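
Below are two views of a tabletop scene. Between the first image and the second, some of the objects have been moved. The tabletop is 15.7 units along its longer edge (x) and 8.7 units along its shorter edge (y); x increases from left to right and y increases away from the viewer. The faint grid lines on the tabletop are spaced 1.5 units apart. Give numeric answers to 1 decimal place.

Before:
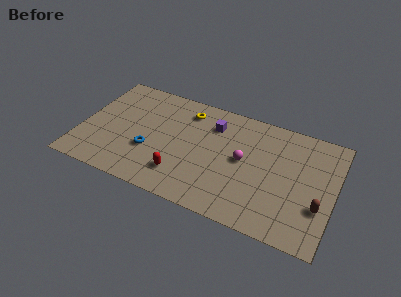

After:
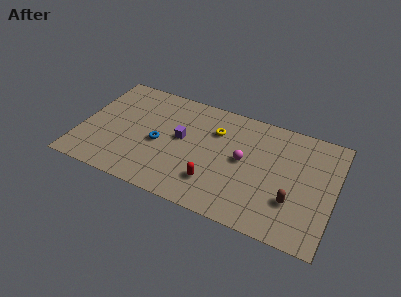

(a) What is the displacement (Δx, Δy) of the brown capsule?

(-1.6, -0.2)

The brown capsule started near (14.9, 2.9) and ended near (13.3, 2.7).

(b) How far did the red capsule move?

2.0

From (6.5, 2.0) to (8.5, 2.2), the red capsule covered √(2.0² + 0.2²) ≈ 2.0 units.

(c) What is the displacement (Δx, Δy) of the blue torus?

(0.5, 0.8)

From the two frames, the blue torus sits at roughly (4.4, 3.1) before and (4.9, 3.9) after.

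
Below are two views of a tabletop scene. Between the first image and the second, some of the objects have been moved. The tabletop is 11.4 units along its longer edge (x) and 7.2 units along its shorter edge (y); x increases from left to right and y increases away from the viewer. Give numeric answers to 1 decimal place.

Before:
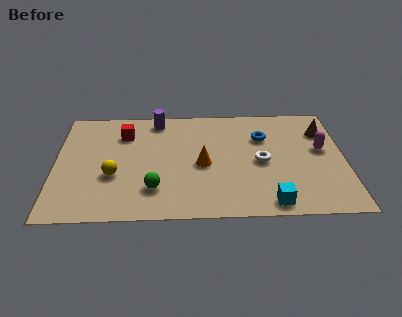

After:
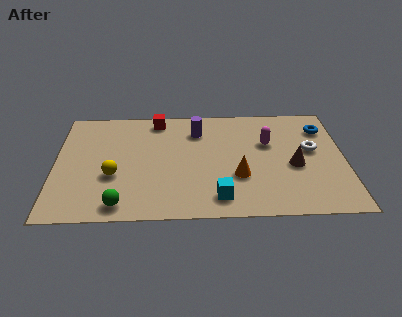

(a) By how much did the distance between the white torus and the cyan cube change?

+2.1

Before: roughly 2.6 units apart; after: 4.7. That's 2.1 units further apart.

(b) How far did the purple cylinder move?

1.8

The purple cylinder was near (4.0, 6.3) before and (5.6, 5.5) after, so it travelled √(1.6² + 0.8²) ≈ 1.8 units.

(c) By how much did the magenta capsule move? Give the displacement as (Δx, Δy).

(-2.1, 0.5)

The magenta capsule was at about (10.5, 4.1) and moved to about (8.4, 4.6).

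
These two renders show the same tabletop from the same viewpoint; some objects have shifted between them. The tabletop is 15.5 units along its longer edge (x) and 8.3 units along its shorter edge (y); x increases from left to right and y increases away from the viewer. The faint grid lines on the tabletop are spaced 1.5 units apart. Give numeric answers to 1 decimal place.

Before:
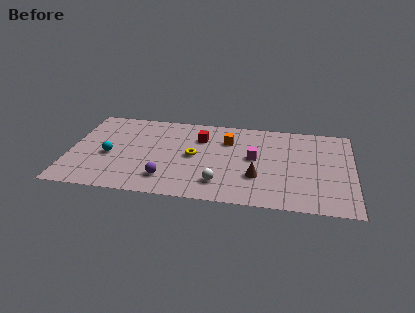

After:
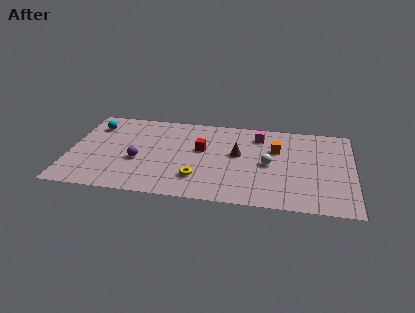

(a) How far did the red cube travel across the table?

1.1

The red cube moved from about (7.1, 6.0) to (7.2, 4.9), a distance of √(0.1² + 1.1²) ≈ 1.1.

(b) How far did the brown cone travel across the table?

2.3

The brown cone was near (10.3, 2.7) before and (9.2, 4.7) after, so it travelled √(1.1² + 2.0²) ≈ 2.3 units.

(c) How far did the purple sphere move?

2.2

From (5.4, 1.8) to (3.8, 3.3), the purple sphere covered √(1.6² + 1.5²) ≈ 2.2 units.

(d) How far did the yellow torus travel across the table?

2.1

From (6.8, 4.2) to (7.1, 2.1), the yellow torus covered √(0.3² + 2.1²) ≈ 2.1 units.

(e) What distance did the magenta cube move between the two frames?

2.2

The magenta cube moved from about (10.1, 4.5) to (10.3, 6.7), a distance of √(0.2² + 2.2²) ≈ 2.2.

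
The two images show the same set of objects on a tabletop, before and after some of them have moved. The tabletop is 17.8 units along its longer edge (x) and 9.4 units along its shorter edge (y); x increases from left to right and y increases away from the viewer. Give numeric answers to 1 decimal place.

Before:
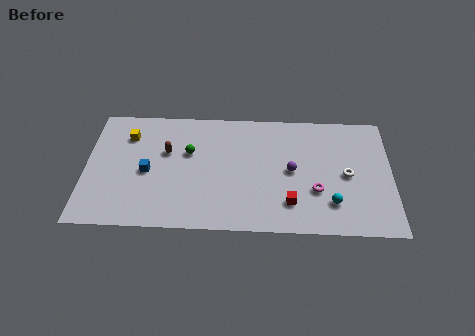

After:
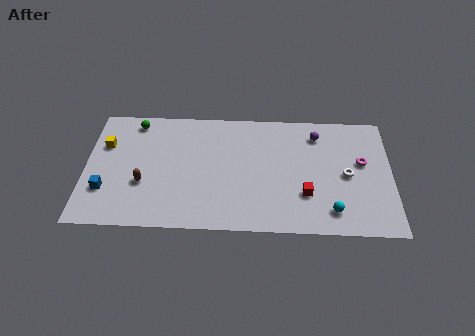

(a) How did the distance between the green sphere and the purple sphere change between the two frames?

+4.6

The distance was about 6.1 in the first image and 10.7 in the second, so they moved 4.6 units further apart.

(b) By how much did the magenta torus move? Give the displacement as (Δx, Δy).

(2.7, 2.3)

The magenta torus was at about (13.4, 3.2) and moved to about (16.1, 5.5).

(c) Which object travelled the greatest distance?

the green sphere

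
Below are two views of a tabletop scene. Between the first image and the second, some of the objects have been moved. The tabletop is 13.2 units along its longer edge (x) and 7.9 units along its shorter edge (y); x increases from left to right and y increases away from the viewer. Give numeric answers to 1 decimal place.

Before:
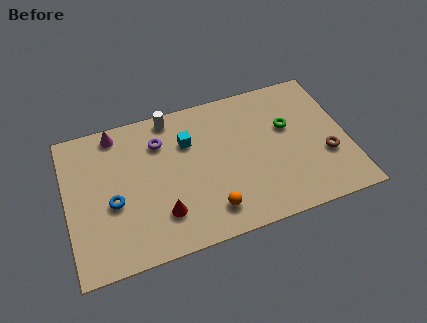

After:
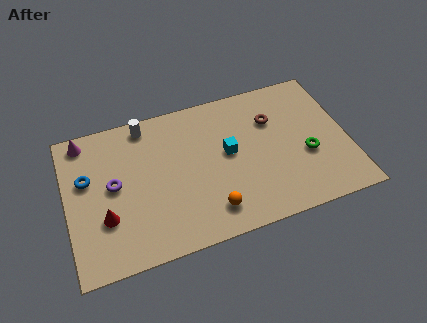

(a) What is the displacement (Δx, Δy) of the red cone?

(-2.6, 0.6)

From the two frames, the red cone sits at roughly (4.3, 2.0) before and (1.7, 2.6) after.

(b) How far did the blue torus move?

1.9

From (2.1, 3.3) to (1.0, 4.9), the blue torus covered √(1.1² + 1.6²) ≈ 1.9 units.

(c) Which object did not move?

the orange sphere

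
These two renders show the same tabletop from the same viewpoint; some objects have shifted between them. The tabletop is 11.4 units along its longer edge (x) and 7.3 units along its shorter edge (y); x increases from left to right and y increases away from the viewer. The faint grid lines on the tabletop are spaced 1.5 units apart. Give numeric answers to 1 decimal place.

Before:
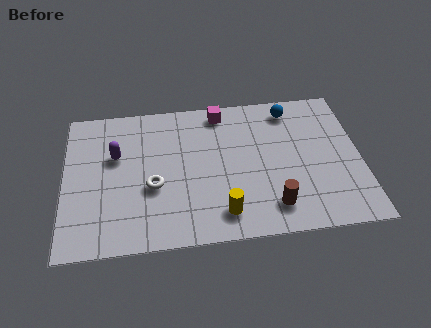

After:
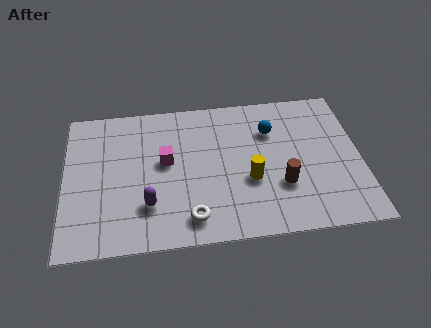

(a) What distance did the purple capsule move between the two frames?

2.9

The purple capsule was near (2.0, 4.6) before and (3.2, 2.0) after, so it travelled √(1.2² + 2.6²) ≈ 2.9 units.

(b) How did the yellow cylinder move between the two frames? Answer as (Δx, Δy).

(1.1, 1.5)

The yellow cylinder was at about (6.0, 1.3) and moved to about (7.1, 2.8).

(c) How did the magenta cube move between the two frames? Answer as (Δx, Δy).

(-2.2, -2.3)

The magenta cube started near (6.1, 6.4) and ended near (3.9, 4.1).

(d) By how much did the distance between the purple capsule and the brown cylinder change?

-1.6

The distance was about 6.7 in the first image and 5.1 in the second, so they moved 1.6 units closer together.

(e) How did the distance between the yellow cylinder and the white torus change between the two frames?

-0.3

The distance was about 3.1 in the first image and 2.8 in the second, so they moved 0.3 units closer together.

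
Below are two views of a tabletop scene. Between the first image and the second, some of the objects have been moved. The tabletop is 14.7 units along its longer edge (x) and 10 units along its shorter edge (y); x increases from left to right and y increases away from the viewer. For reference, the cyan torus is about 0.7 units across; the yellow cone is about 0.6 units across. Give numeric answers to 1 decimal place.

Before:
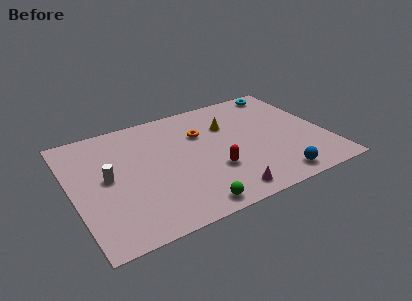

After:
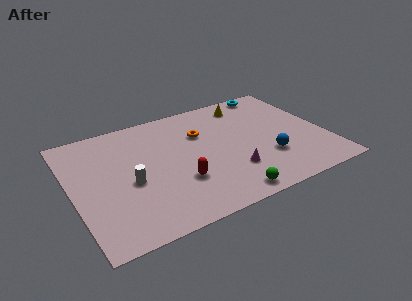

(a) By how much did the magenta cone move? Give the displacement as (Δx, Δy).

(0.7, 1.6)

The magenta cone started near (8.2, 1.2) and ended near (8.9, 2.8).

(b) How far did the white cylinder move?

1.5

From (2.0, 5.2) to (3.2, 4.3), the white cylinder covered √(1.2² + 0.9²) ≈ 1.5 units.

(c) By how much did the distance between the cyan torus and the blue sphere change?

-1.8

Before: roughly 7.9 units apart; after: 6.1. That's 1.8 units closer together.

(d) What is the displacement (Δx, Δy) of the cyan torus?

(-0.6, 0.2)

From the two frames, the cyan torus sits at roughly (13.0, 8.9) before and (12.4, 9.1) after.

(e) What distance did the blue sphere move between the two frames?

1.9

From (11.2, 1.2) to (11.1, 3.1), the blue sphere covered √(0.1² + 1.9²) ≈ 1.9 units.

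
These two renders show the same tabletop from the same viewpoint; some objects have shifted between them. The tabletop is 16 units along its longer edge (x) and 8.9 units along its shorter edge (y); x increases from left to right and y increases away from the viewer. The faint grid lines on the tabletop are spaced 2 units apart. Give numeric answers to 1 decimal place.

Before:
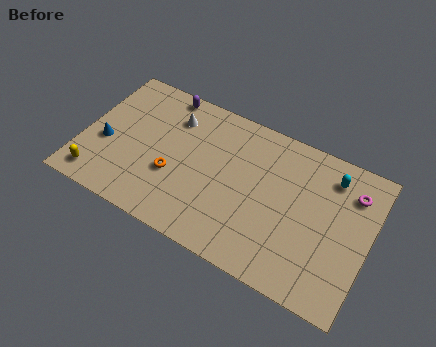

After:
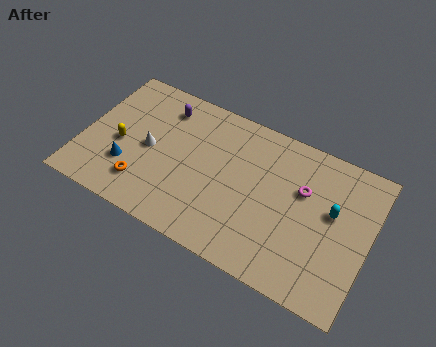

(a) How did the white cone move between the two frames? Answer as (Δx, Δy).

(-1.0, -2.5)

The white cone started near (4.7, 6.8) and ended near (3.7, 4.3).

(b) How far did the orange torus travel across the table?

2.0

From (5.2, 3.3) to (3.7, 2.0), the orange torus covered √(1.5² + 1.3²) ≈ 2.0 units.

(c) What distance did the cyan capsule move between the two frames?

2.0

The cyan capsule was near (13.6, 7.2) before and (13.9, 5.2) after, so it travelled √(0.3² + 2.0²) ≈ 2.0 units.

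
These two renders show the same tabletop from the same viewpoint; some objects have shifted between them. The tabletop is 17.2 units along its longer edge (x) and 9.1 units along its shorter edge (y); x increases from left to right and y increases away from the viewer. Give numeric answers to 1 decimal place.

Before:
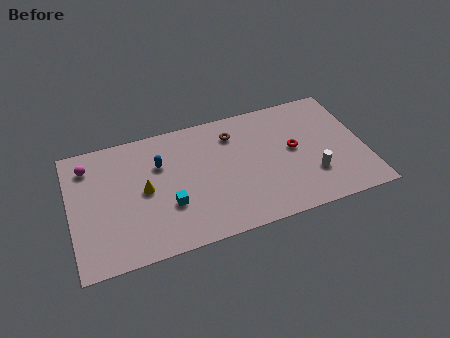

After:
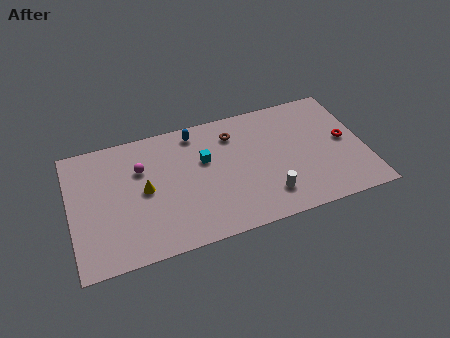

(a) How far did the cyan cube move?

3.5

The cyan cube moved from about (5.6, 3.1) to (7.9, 5.7), a distance of √(2.3² + 2.6²) ≈ 3.5.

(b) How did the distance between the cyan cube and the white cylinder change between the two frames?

-3.4

Before: roughly 8.4 units apart; after: 5.0. That's 3.4 units closer together.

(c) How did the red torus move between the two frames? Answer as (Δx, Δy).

(3.0, -0.2)

The red torus was at about (13.1, 4.9) and moved to about (16.1, 4.7).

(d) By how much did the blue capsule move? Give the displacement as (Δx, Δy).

(2.2, 1.7)

From the two frames, the blue capsule sits at roughly (5.3, 6.2) before and (7.5, 7.9) after.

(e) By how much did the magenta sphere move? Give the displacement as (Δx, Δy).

(3.0, -1.1)

The magenta sphere started near (1.2, 7.3) and ended near (4.2, 6.2).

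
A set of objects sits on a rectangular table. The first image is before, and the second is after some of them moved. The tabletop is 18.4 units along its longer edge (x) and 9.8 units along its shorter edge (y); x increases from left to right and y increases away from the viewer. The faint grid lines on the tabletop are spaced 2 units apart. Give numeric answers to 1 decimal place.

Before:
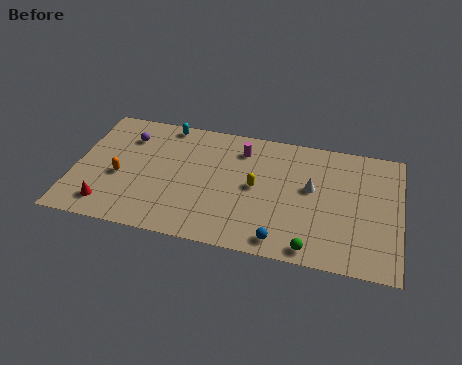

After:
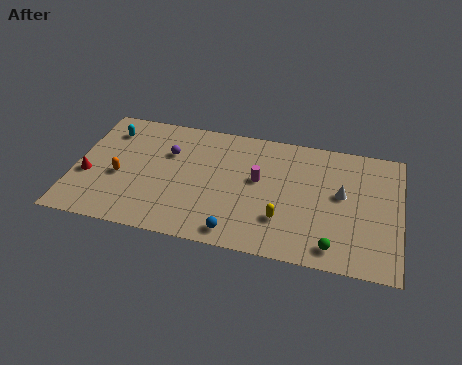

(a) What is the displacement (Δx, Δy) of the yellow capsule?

(1.6, -2.2)

The yellow capsule started near (10.3, 5.0) and ended near (11.9, 2.8).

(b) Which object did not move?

the orange capsule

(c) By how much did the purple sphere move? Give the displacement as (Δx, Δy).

(2.4, -0.8)

The purple sphere started near (2.8, 7.4) and ended near (5.2, 6.6).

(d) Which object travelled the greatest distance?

the cyan capsule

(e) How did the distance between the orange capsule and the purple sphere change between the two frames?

+0.3

Before: roughly 3.3 units apart; after: 3.6. That's 0.3 units further apart.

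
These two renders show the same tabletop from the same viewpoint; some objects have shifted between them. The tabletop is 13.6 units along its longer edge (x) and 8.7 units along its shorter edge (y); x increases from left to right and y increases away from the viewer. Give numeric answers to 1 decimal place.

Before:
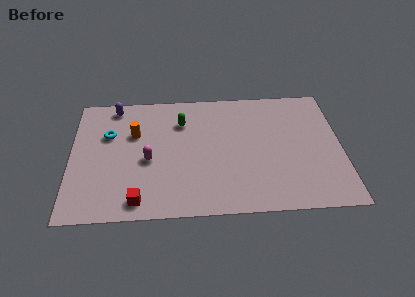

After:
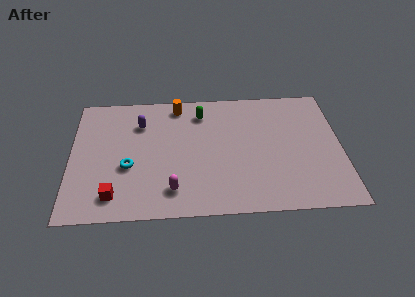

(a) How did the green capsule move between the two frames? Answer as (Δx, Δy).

(1.0, 0.6)

The green capsule started near (5.6, 6.4) and ended near (6.6, 7.0).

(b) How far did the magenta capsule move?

2.4

The magenta capsule moved from about (3.9, 3.8) to (5.1, 1.7), a distance of √(1.2² + 2.1²) ≈ 2.4.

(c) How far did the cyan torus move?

2.5

From (1.9, 5.7) to (2.9, 3.4), the cyan torus covered √(1.0² + 2.3²) ≈ 2.5 units.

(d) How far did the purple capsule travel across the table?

1.8

The purple capsule moved from about (2.2, 7.7) to (3.5, 6.4), a distance of √(1.3² + 1.3²) ≈ 1.8.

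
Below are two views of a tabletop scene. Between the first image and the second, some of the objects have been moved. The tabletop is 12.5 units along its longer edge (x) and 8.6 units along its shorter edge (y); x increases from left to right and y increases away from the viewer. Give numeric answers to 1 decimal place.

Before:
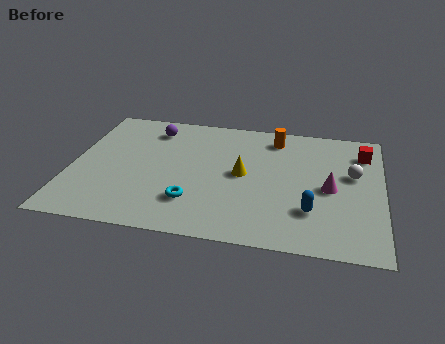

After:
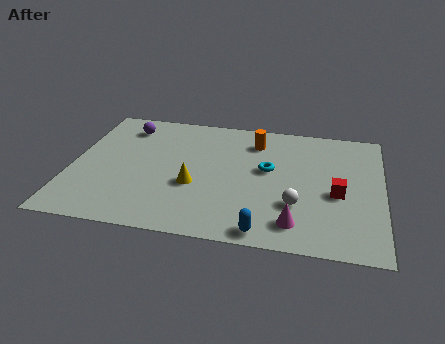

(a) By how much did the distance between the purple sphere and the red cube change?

+0.7

They were about 8.6 units apart before and 9.3 after — 0.7 units further apart.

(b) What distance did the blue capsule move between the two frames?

2.4

The blue capsule was near (9.7, 2.4) before and (7.9, 0.8) after, so it travelled √(1.8² + 1.6²) ≈ 2.4 units.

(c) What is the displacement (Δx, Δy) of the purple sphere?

(-1.1, 0.0)

The purple sphere started near (3.1, 7.0) and ended near (2.0, 7.0).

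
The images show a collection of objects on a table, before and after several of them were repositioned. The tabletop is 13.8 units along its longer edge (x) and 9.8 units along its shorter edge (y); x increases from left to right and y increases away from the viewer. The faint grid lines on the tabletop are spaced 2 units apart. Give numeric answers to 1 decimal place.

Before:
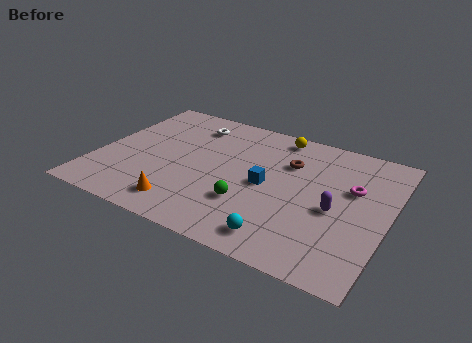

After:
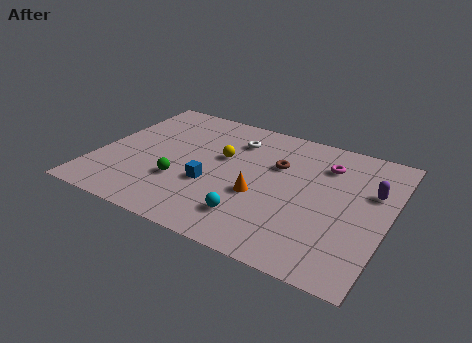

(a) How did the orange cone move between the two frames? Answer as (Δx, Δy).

(3.3, 2.2)

The orange cone started near (4.6, 1.6) and ended near (7.9, 3.8).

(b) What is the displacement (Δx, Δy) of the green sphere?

(-3.3, 0.2)

The green sphere was at about (7.5, 3.0) and moved to about (4.2, 3.2).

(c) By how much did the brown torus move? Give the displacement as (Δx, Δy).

(-0.5, -0.4)

The brown torus started near (8.9, 6.8) and ended near (8.4, 6.4).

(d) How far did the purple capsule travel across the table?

2.5

The purple capsule moved from about (11.4, 4.3) to (12.9, 6.3), a distance of √(1.5² + 2.0²) ≈ 2.5.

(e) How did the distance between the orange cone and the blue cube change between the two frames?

-2.4

Before: roughly 4.7 units apart; after: 2.3. That's 2.4 units closer together.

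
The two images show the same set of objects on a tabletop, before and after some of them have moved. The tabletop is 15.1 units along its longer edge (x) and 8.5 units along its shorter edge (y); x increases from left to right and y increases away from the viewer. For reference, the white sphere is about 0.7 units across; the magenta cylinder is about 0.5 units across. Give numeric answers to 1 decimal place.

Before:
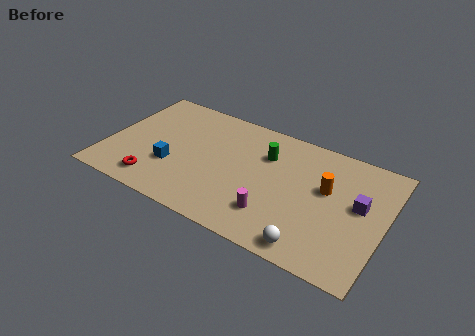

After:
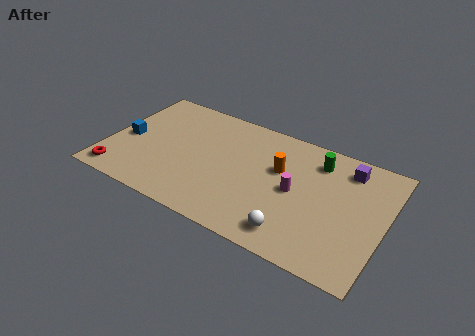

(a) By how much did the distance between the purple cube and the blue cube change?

+2.0

The distance was about 10.2 in the first image and 12.2 in the second, so they moved 2.0 units further apart.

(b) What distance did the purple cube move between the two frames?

2.4

The purple cube was near (13.7, 4.8) before and (12.8, 7.0) after, so it travelled √(0.9² + 2.2²) ≈ 2.4 units.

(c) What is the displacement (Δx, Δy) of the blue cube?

(-2.7, 1.0)

The blue cube was at about (3.7, 2.9) and moved to about (1.0, 3.9).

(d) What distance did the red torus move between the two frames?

2.0

The red torus was near (3.0, 1.4) before and (1.0, 1.1) after, so it travelled √(2.0² + 0.3²) ≈ 2.0 units.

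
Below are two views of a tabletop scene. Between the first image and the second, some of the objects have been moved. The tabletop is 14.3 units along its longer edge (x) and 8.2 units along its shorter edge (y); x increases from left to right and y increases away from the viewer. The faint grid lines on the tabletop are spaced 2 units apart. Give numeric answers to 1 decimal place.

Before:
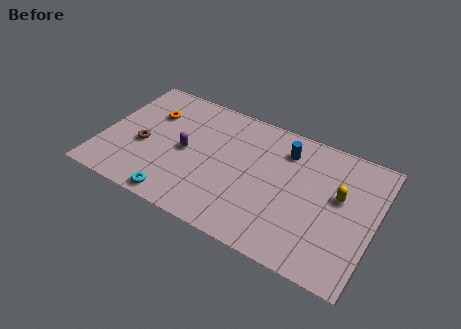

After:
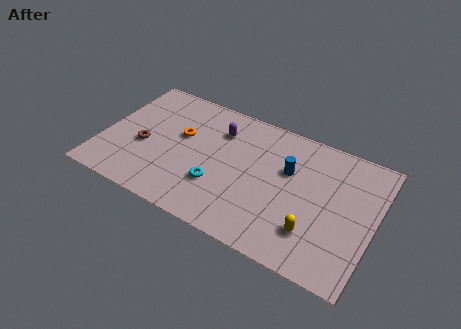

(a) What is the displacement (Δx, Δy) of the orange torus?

(1.7, -0.8)

The orange torus started near (2.3, 5.7) and ended near (4.0, 4.9).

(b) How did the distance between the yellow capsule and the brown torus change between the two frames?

-1.0

Before: roughly 10.3 units apart; after: 9.3. That's 1.0 units closer together.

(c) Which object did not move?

the brown torus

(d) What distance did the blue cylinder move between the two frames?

1.2

From (9.4, 6.4) to (9.7, 5.2), the blue cylinder covered √(0.3² + 1.2²) ≈ 1.2 units.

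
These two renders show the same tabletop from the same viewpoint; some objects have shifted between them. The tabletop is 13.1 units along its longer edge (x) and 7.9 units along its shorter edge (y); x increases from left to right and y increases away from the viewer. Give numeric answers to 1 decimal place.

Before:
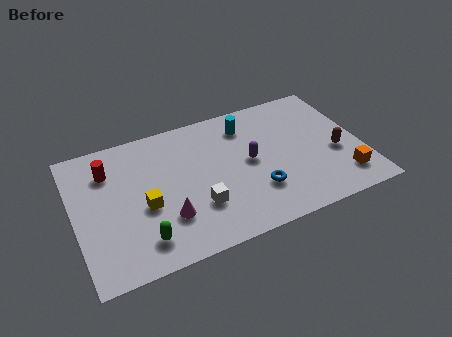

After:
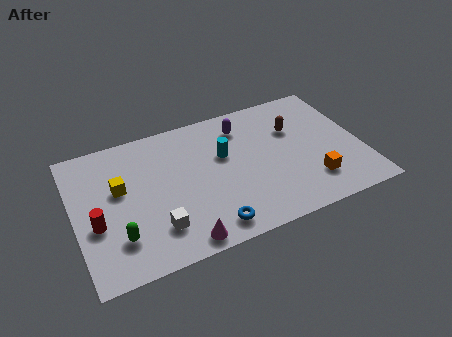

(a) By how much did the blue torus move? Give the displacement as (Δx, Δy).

(-2.3, -1.2)

From the two frames, the blue torus sits at roughly (8.1, 2.3) before and (5.8, 1.1) after.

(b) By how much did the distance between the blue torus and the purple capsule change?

+3.8

Before: roughly 1.8 units apart; after: 5.6. That's 3.8 units further apart.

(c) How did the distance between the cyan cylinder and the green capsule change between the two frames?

-1.3

The distance was about 7.2 in the first image and 5.9 in the second, so they moved 1.3 units closer together.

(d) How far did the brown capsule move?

2.7

The brown capsule was near (11.9, 3.2) before and (10.2, 5.3) after, so it travelled √(1.7² + 2.1²) ≈ 2.7 units.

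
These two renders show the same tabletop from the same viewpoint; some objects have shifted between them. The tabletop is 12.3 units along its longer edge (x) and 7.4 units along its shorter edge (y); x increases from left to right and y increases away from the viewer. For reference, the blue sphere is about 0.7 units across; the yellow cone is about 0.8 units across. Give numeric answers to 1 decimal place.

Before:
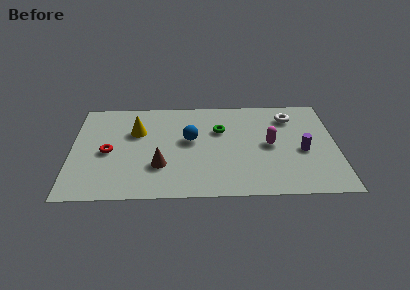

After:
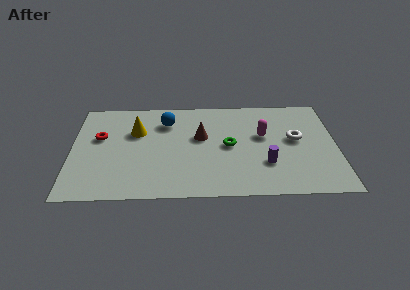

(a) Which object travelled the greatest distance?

the brown cone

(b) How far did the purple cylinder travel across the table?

1.9

From (10.7, 3.2) to (9.0, 2.3), the purple cylinder covered √(1.7² + 0.9²) ≈ 1.9 units.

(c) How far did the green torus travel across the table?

1.3

From (6.9, 4.9) to (7.3, 3.7), the green torus covered √(0.4² + 1.2²) ≈ 1.3 units.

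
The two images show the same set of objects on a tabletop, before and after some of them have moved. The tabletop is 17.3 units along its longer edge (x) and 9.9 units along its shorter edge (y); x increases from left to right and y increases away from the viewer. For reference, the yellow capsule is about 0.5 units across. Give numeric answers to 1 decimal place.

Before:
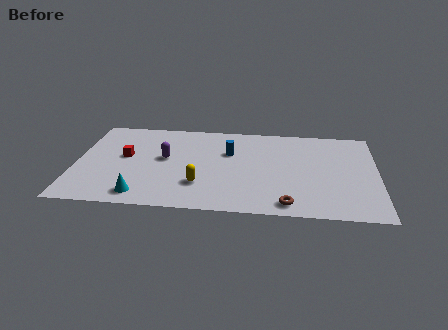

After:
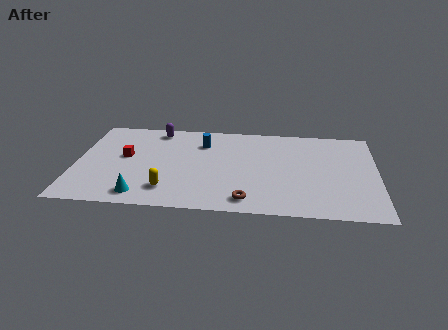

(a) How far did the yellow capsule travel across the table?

1.9

The yellow capsule was near (7.2, 2.8) before and (5.4, 2.1) after, so it travelled √(1.8² + 0.7²) ≈ 1.9 units.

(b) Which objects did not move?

the cyan cone and the red cube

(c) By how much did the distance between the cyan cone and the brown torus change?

-2.3

The distance was about 8.3 in the first image and 6.0 in the second, so they moved 2.3 units closer together.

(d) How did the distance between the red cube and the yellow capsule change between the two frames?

-0.9

The distance was about 5.2 in the first image and 4.3 in the second, so they moved 0.9 units closer together.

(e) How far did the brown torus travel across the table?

2.3

The brown torus was near (12.2, 1.2) before and (9.9, 1.4) after, so it travelled √(2.3² + 0.2²) ≈ 2.3 units.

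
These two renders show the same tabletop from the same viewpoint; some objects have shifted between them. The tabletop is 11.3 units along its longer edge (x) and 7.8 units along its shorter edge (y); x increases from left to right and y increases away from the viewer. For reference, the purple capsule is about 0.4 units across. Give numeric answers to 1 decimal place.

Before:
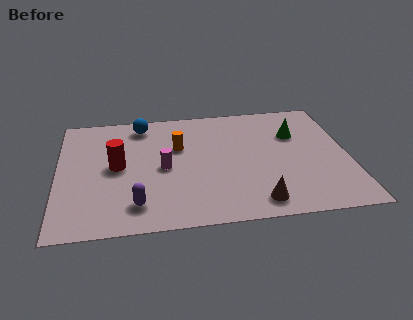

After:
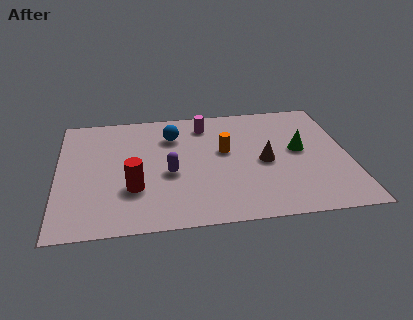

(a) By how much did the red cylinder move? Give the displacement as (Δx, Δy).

(0.6, -1.5)

From the two frames, the red cylinder sits at roughly (2.3, 4.0) before and (2.9, 2.5) after.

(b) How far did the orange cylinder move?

1.9

The orange cylinder was near (4.7, 5.0) before and (6.5, 4.5) after, so it travelled √(1.8² + 0.5²) ≈ 1.9 units.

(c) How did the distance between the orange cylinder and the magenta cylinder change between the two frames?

+0.6

The distance was about 1.4 in the first image and 2.0 in the second, so they moved 0.6 units further apart.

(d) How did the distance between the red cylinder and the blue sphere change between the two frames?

+0.8

The distance was about 2.9 in the first image and 3.7 in the second, so they moved 0.8 units further apart.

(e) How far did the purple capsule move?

2.2

From (3.0, 1.5) to (4.3, 3.3), the purple capsule covered √(1.3² + 1.8²) ≈ 2.2 units.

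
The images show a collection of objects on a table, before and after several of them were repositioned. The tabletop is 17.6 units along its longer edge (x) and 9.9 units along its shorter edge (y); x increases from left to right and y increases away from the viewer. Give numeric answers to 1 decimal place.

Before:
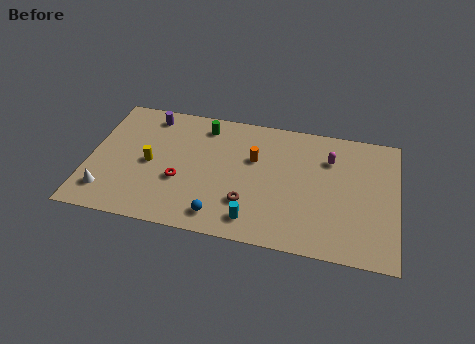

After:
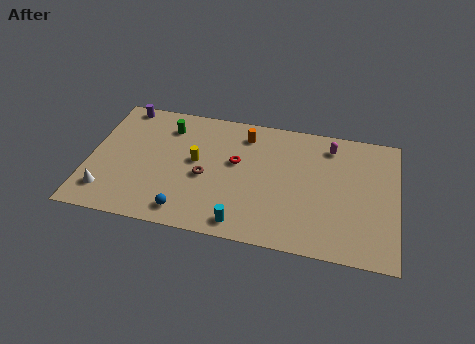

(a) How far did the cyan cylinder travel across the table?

0.7

The cyan cylinder moved from about (9.6, 1.6) to (9.0, 1.2), a distance of √(0.6² + 0.4²) ≈ 0.7.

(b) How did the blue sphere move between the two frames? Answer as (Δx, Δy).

(-1.9, -0.1)

The blue sphere was at about (7.7, 1.5) and moved to about (5.8, 1.4).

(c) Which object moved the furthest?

the red torus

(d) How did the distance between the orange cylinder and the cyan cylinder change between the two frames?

+2.2

They were about 4.7 units apart before and 6.9 after — 2.2 units further apart.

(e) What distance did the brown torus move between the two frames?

2.9

From (9.2, 2.8) to (6.7, 4.3), the brown torus covered √(2.5² + 1.5²) ≈ 2.9 units.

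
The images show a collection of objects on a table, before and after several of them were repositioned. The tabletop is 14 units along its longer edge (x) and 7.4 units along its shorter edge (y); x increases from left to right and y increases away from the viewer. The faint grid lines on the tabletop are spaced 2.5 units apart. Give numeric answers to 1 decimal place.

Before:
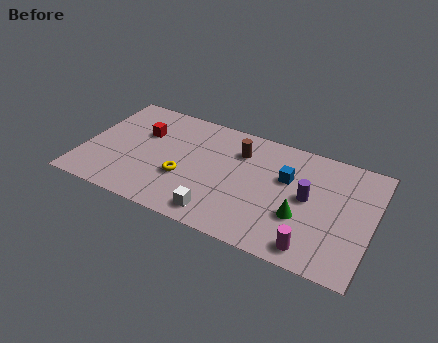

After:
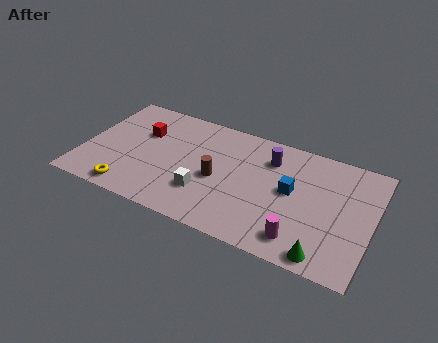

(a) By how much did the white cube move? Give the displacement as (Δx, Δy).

(-0.8, 1.1)

The white cube started near (6.9, 1.1) and ended near (6.1, 2.2).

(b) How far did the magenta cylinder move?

0.7

The magenta cylinder moved from about (11.4, 1.0) to (10.8, 1.3), a distance of √(0.6² + 0.3²) ≈ 0.7.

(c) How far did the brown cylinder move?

2.3

From (7.4, 5.5) to (6.6, 3.3), the brown cylinder covered √(0.8² + 2.2²) ≈ 2.3 units.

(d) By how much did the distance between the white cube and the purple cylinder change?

-0.5

They were about 4.9 units apart before and 4.4 after — 0.5 units closer together.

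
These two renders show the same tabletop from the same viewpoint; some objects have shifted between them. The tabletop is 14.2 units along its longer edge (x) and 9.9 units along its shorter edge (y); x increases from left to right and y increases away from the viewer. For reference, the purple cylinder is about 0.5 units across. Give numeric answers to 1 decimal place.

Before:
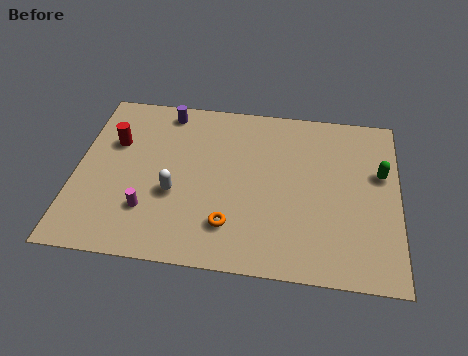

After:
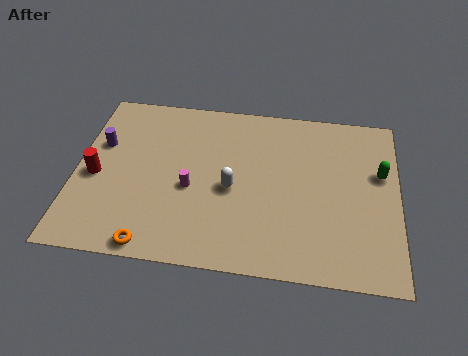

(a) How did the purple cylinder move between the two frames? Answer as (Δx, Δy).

(-2.8, -2.4)

From the two frames, the purple cylinder sits at roughly (3.8, 8.7) before and (1.0, 6.3) after.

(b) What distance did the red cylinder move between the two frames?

2.2

The red cylinder moved from about (1.6, 6.5) to (0.9, 4.4), a distance of √(0.7² + 2.1²) ≈ 2.2.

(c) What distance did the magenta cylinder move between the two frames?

2.3

From (3.3, 2.7) to (5.1, 4.2), the magenta cylinder covered √(1.8² + 1.5²) ≈ 2.3 units.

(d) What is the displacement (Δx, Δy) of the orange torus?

(-3.3, -1.5)

The orange torus was at about (6.9, 2.3) and moved to about (3.6, 0.8).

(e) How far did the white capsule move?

2.6

The white capsule was near (4.4, 3.8) before and (6.9, 4.4) after, so it travelled √(2.5² + 0.6²) ≈ 2.6 units.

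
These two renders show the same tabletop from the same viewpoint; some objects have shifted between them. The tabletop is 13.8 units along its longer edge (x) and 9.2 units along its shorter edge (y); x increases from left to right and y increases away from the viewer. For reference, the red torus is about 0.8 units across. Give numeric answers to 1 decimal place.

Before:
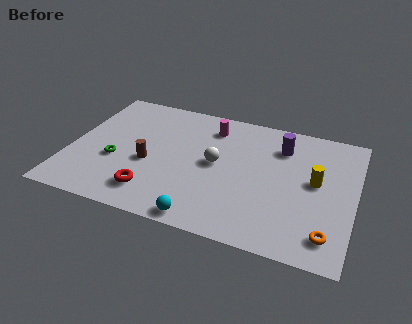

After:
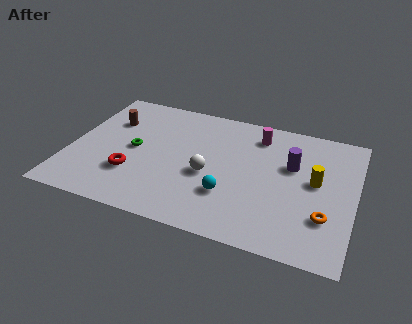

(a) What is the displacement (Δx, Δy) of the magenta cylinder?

(2.3, 0.1)

From the two frames, the magenta cylinder sits at roughly (6.6, 7.4) before and (8.9, 7.5) after.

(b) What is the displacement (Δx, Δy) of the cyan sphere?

(1.0, 2.0)

The cyan sphere started near (6.9, 0.8) and ended near (7.9, 2.8).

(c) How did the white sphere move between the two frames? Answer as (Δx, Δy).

(-0.3, -0.9)

The white sphere started near (7.1, 4.8) and ended near (6.8, 3.9).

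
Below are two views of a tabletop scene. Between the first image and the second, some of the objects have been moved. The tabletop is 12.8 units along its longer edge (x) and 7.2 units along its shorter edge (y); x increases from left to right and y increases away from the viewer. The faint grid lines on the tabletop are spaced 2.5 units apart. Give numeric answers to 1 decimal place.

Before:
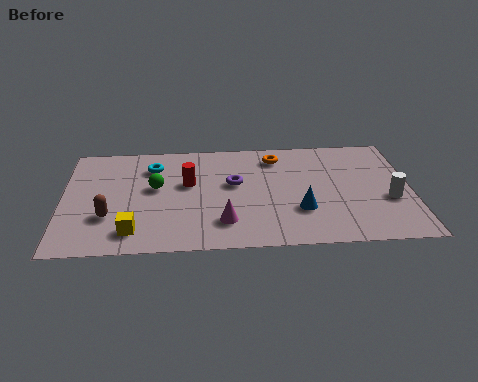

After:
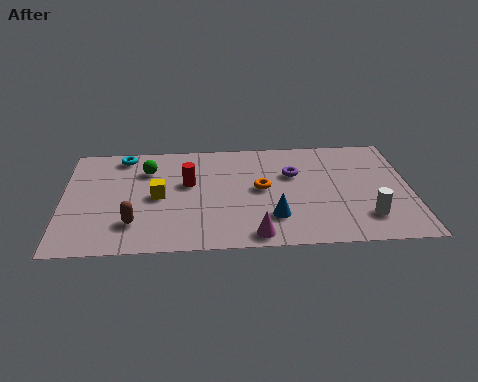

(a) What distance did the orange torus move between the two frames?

2.2

The orange torus moved from about (7.9, 5.9) to (7.3, 3.8), a distance of √(0.6² + 2.1²) ≈ 2.2.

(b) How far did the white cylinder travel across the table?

1.4

The white cylinder was near (12.0, 2.8) before and (11.1, 1.7) after, so it travelled √(0.9² + 1.1²) ≈ 1.4 units.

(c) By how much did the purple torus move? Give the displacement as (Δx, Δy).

(2.2, 0.5)

The purple torus was at about (6.3, 4.2) and moved to about (8.5, 4.7).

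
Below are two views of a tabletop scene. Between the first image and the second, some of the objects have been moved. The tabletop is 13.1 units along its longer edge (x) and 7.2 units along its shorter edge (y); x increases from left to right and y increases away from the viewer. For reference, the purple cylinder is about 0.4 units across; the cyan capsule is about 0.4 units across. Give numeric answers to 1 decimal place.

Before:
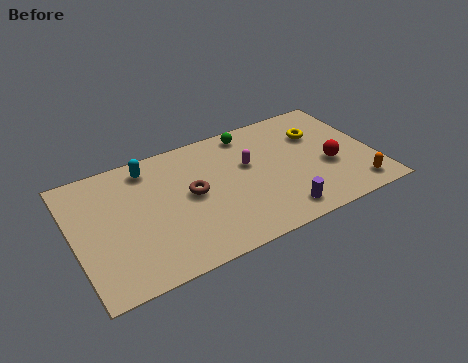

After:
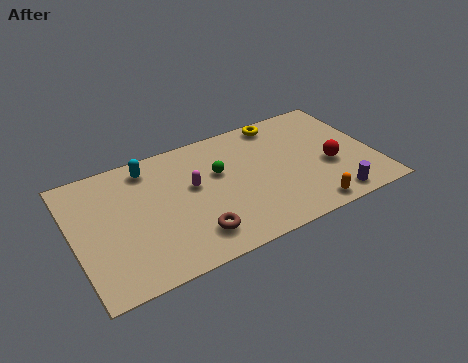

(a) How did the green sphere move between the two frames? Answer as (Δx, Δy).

(-1.6, -1.8)

The green sphere started near (8.0, 6.3) and ended near (6.4, 4.5).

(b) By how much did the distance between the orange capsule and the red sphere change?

+0.5

The distance was about 2.0 in the first image and 2.5 in the second, so they moved 0.5 units further apart.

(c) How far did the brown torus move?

2.3

The brown torus was near (5.1, 3.8) before and (4.9, 1.5) after, so it travelled √(0.2² + 2.3²) ≈ 2.3 units.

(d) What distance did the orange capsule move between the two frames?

2.2

The orange capsule moved from about (12.0, 1.1) to (9.8, 0.8), a distance of √(2.2² + 0.3²) ≈ 2.2.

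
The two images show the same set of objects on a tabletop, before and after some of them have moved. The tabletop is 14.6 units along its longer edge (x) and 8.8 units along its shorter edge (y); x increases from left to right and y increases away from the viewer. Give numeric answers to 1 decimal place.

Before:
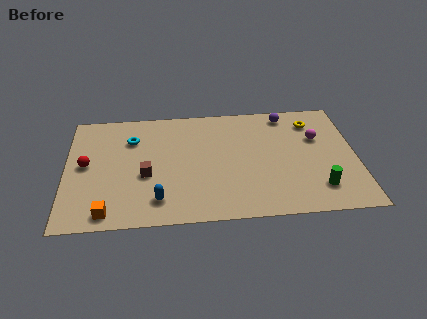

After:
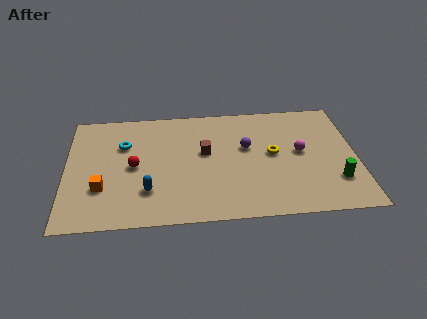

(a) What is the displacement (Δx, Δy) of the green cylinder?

(0.9, 0.5)

The green cylinder started near (12.6, 1.9) and ended near (13.5, 2.4).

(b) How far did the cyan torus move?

0.6

From (3.3, 6.4) to (2.9, 6.0), the cyan torus covered √(0.4² + 0.4²) ≈ 0.6 units.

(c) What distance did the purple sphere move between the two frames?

3.2

From (11.2, 7.7) to (9.1, 5.3), the purple sphere covered √(2.1² + 2.4²) ≈ 3.2 units.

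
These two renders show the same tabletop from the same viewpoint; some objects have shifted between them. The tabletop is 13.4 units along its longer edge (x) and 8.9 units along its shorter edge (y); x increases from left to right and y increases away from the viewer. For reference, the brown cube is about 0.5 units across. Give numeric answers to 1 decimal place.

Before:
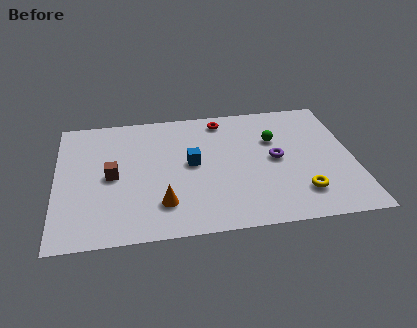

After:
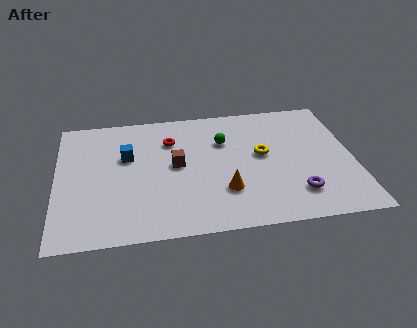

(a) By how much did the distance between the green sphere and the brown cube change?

-5.0

Before: roughly 7.6 units apart; after: 2.6. That's 5.0 units closer together.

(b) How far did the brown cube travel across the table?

2.9

The brown cube was near (2.5, 4.3) before and (5.4, 4.7) after, so it travelled √(2.9² + 0.4²) ≈ 2.9 units.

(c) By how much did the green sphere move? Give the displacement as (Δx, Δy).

(-2.3, 0.2)

The green sphere was at about (9.9, 5.9) and moved to about (7.6, 6.1).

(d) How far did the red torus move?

2.7

From (7.6, 7.7) to (5.2, 6.5), the red torus covered √(2.4² + 1.2²) ≈ 2.7 units.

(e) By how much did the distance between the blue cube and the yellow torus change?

+0.6

Before: roughly 5.5 units apart; after: 6.1. That's 0.6 units further apart.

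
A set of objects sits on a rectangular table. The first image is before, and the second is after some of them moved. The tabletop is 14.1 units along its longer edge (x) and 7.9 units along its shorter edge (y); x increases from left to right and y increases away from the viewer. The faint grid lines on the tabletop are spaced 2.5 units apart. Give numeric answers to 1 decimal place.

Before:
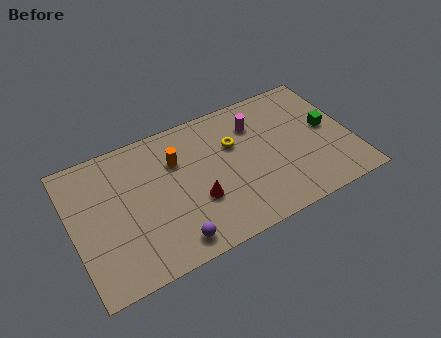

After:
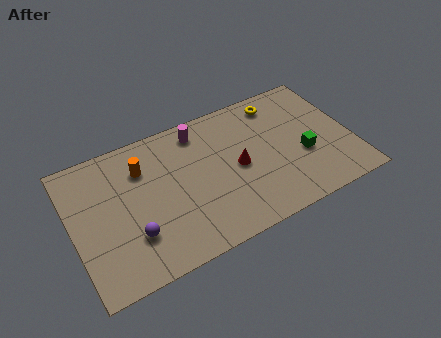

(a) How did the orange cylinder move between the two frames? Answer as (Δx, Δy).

(-1.7, 0.3)

The orange cylinder started near (5.4, 5.5) and ended near (3.7, 5.8).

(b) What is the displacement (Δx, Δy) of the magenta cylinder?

(-2.8, 0.8)

The magenta cylinder was at about (9.5, 5.9) and moved to about (6.7, 6.7).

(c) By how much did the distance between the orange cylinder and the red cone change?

+2.2

Before: roughly 2.8 units apart; after: 5.0. That's 2.2 units further apart.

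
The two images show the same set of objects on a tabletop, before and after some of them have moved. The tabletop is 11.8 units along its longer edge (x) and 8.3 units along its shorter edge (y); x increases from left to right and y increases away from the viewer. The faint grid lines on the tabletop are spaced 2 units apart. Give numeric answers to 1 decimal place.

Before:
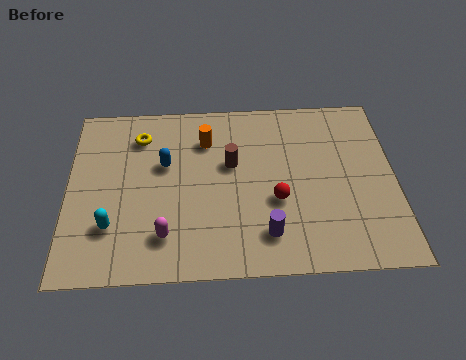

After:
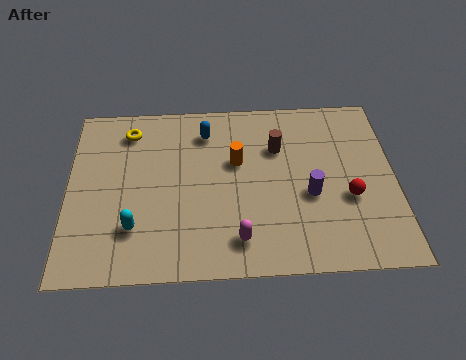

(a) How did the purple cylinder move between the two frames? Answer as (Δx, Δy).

(1.6, 1.7)

The purple cylinder started near (7.1, 1.7) and ended near (8.7, 3.4).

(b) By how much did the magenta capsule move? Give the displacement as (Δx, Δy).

(2.6, -0.3)

From the two frames, the magenta capsule sits at roughly (3.5, 1.8) before and (6.1, 1.5) after.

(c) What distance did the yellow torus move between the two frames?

0.5

From (2.6, 6.5) to (2.2, 6.8), the yellow torus covered √(0.4² + 0.3²) ≈ 0.5 units.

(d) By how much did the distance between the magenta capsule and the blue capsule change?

+1.9

They were about 3.3 units apart before and 5.2 after — 1.9 units further apart.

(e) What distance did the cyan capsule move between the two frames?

0.8

The cyan capsule moved from about (1.6, 2.3) to (2.4, 2.2), a distance of √(0.8² + 0.1²) ≈ 0.8.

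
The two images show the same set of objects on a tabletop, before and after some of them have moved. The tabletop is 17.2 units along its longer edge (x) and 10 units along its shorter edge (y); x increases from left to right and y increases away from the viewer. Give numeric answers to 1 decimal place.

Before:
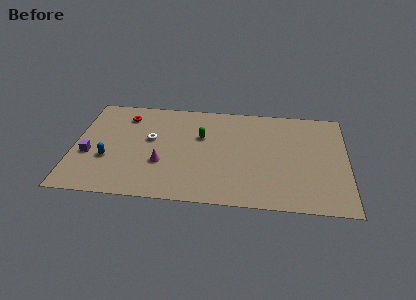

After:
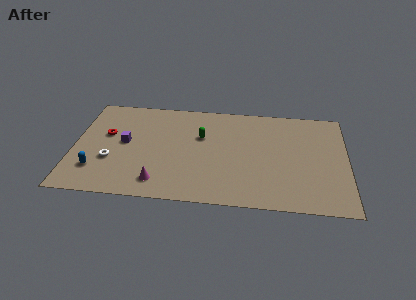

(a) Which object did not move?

the green capsule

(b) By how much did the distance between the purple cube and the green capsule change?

-2.5

The distance was about 7.4 in the first image and 4.9 in the second, so they moved 2.5 units closer together.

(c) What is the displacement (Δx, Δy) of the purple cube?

(2.2, 1.4)

From the two frames, the purple cube sits at roughly (1.0, 3.9) before and (3.2, 5.3) after.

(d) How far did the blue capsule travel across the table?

1.3

The blue capsule moved from about (2.2, 3.6) to (1.5, 2.5), a distance of √(0.7² + 1.1²) ≈ 1.3.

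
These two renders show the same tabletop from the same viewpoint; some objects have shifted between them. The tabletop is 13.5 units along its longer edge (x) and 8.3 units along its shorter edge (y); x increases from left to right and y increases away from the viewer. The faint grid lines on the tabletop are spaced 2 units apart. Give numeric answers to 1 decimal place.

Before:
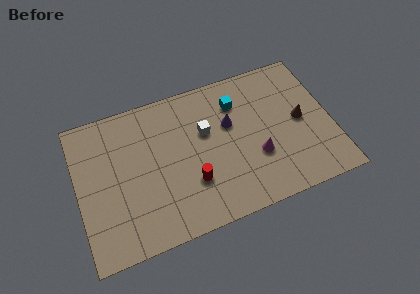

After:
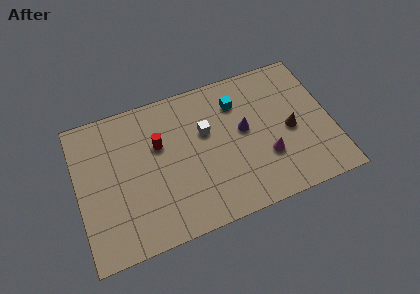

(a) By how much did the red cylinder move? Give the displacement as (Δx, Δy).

(-1.5, 2.7)

The red cylinder started near (5.9, 2.6) and ended near (4.4, 5.3).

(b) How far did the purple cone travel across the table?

0.9

The purple cone was near (8.2, 5.2) before and (8.9, 4.6) after, so it travelled √(0.7² + 0.6²) ≈ 0.9 units.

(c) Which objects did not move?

the cyan cube and the white cube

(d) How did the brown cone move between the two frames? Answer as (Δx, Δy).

(-0.6, -0.4)

The brown cone started near (11.9, 4.2) and ended near (11.3, 3.8).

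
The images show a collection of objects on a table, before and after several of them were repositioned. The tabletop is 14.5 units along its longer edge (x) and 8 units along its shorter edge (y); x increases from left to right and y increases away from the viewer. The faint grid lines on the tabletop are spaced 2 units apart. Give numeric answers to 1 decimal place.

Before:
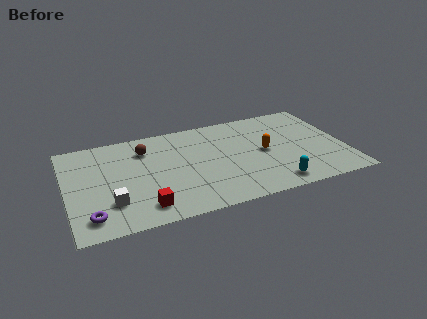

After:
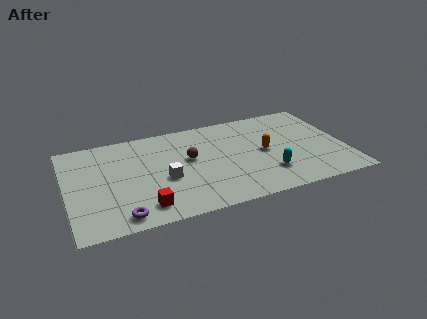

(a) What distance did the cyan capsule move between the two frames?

1.0

From (10.5, 1.1) to (10.3, 2.1), the cyan capsule covered √(0.2² + 1.0²) ≈ 1.0 units.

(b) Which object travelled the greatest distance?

the white cube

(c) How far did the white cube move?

3.0

The white cube moved from about (2.2, 2.2) to (5.0, 3.3), a distance of √(2.8² + 1.1²) ≈ 3.0.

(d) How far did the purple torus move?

1.6

The purple torus moved from about (1.1, 1.4) to (2.6, 1.0), a distance of √(1.5² + 0.4²) ≈ 1.6.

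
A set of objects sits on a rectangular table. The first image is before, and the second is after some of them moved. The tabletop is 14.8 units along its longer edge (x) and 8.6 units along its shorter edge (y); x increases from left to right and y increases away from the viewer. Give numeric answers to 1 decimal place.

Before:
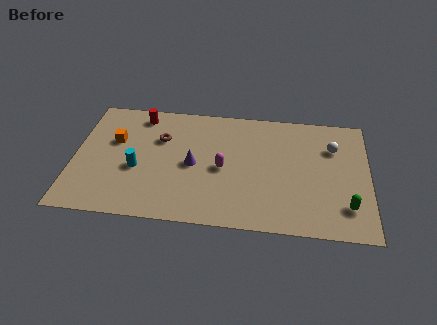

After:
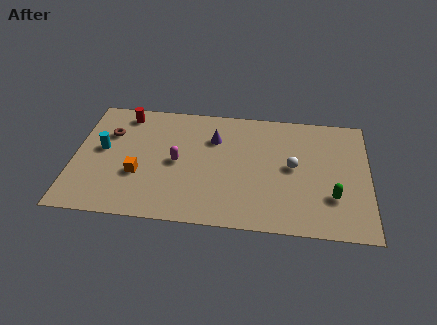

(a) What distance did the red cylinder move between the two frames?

0.8

From (3.2, 7.4) to (2.4, 7.4), the red cylinder covered √(0.8² + 0.0²) ≈ 0.8 units.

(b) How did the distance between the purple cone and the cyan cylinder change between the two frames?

+2.9

The distance was about 2.9 in the first image and 5.8 in the second, so they moved 2.9 units further apart.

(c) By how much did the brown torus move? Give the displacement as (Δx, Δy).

(-2.6, 0.1)

The brown torus was at about (4.3, 5.8) and moved to about (1.7, 5.9).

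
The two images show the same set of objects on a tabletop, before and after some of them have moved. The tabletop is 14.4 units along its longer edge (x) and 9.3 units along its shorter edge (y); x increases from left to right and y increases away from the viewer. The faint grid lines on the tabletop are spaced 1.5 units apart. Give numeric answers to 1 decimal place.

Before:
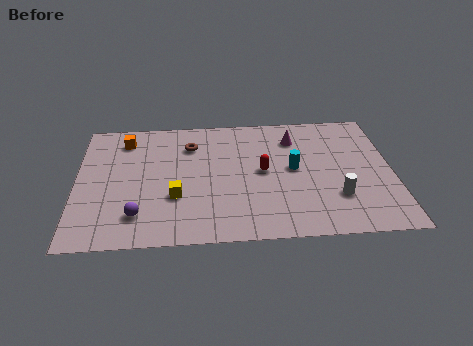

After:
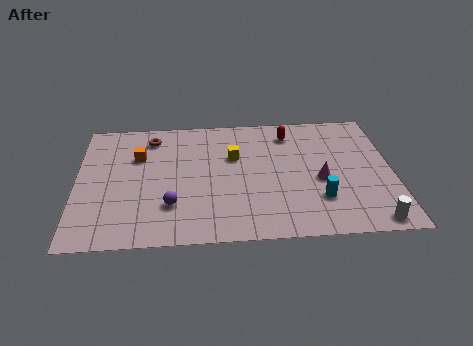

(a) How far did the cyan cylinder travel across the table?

2.5

The cyan cylinder was near (9.9, 4.9) before and (11.0, 2.6) after, so it travelled √(1.1² + 2.3²) ≈ 2.5 units.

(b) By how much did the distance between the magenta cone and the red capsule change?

+1.0

They were about 2.8 units apart before and 3.8 after — 1.0 units further apart.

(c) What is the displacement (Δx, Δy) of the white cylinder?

(1.5, -1.8)

The white cylinder started near (11.8, 2.7) and ended near (13.3, 0.9).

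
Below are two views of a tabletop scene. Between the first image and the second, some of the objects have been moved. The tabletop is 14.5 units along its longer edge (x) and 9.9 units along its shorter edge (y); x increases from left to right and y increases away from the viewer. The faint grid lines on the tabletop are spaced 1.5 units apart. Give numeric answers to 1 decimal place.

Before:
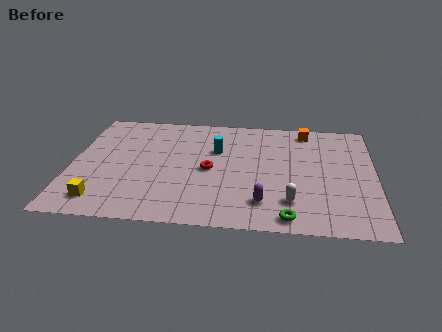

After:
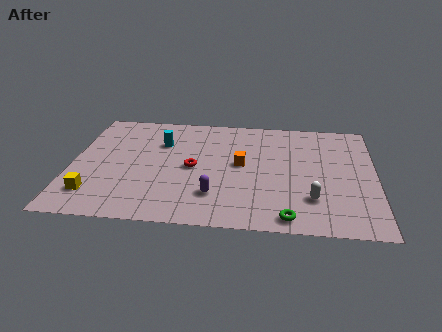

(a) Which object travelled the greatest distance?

the orange cube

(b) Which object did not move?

the green torus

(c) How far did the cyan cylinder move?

2.7

The cyan cylinder was near (6.9, 6.5) before and (4.2, 6.9) after, so it travelled √(2.7² + 0.4²) ≈ 2.7 units.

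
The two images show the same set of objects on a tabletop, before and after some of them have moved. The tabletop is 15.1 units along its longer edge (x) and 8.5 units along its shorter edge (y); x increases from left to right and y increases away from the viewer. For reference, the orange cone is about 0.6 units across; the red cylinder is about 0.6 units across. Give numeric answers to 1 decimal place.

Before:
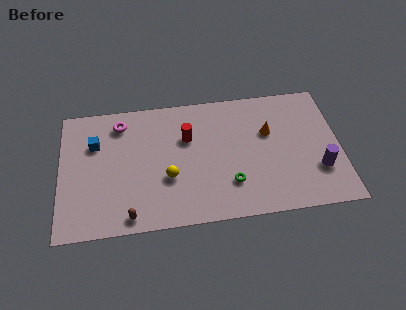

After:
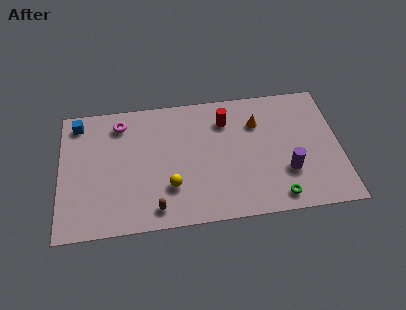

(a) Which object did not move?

the magenta torus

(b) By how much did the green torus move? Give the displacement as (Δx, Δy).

(2.5, -1.2)

The green torus was at about (9.1, 2.3) and moved to about (11.6, 1.1).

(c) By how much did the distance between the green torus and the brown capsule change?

+0.9

The distance was about 5.6 in the first image and 6.5 in the second, so they moved 0.9 units further apart.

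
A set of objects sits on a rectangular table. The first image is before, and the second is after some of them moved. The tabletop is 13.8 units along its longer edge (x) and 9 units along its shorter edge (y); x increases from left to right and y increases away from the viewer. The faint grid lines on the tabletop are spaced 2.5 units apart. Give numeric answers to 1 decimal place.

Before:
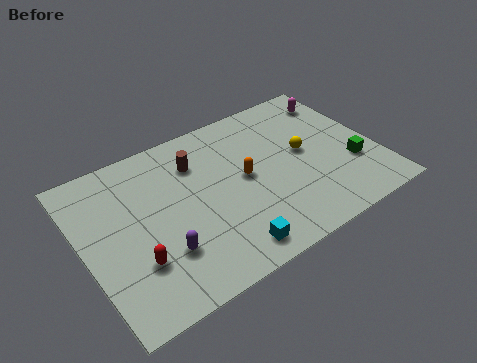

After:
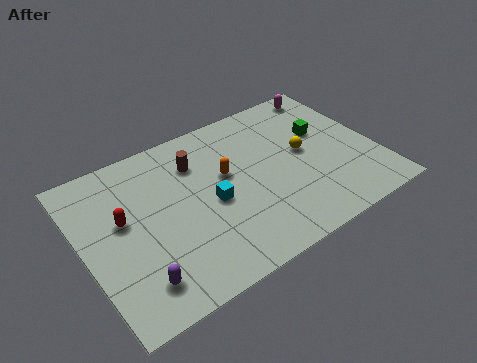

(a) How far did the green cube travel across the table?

2.8

The green cube was near (12.5, 3.0) before and (11.6, 5.6) after, so it travelled √(0.9² + 2.6²) ≈ 2.8 units.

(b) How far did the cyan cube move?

2.9

The cyan cube was near (6.1, 1.2) before and (5.9, 4.1) after, so it travelled √(0.2² + 2.9²) ≈ 2.9 units.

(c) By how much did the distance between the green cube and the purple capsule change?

+1.2

Before: roughly 9.2 units apart; after: 10.4. That's 1.2 units further apart.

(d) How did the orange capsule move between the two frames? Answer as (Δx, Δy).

(-0.8, 0.6)

The orange capsule was at about (7.6, 4.7) and moved to about (6.8, 5.3).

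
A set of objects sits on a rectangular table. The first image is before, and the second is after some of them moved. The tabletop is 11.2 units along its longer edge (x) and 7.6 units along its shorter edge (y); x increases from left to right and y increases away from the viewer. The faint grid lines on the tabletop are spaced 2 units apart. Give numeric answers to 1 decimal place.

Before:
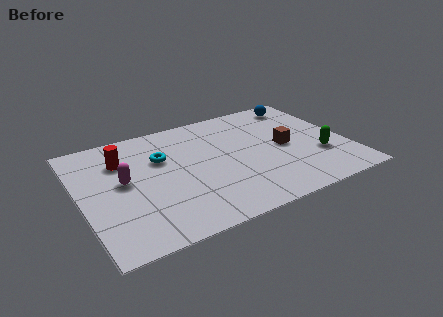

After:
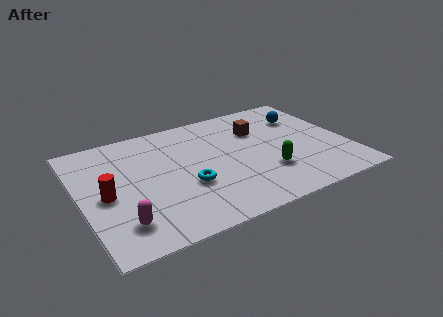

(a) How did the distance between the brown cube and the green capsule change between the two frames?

+1.2

Before: roughly 1.8 units apart; after: 3.0. That's 1.2 units further apart.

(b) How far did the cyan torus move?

2.3

From (3.5, 5.0) to (4.3, 2.8), the cyan torus covered √(0.8² + 2.2²) ≈ 2.3 units.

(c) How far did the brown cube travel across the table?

1.8

The brown cube moved from about (8.6, 3.7) to (7.7, 5.3), a distance of √(0.9² + 1.6²) ≈ 1.8.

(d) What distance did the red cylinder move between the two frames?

2.2

The red cylinder was near (1.9, 5.5) before and (1.0, 3.5) after, so it travelled √(0.9² + 2.0²) ≈ 2.2 units.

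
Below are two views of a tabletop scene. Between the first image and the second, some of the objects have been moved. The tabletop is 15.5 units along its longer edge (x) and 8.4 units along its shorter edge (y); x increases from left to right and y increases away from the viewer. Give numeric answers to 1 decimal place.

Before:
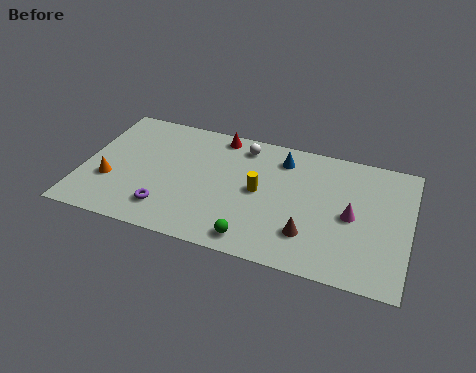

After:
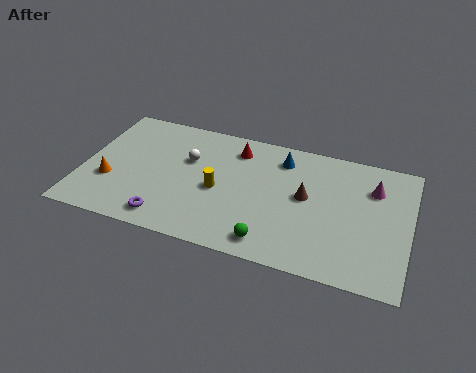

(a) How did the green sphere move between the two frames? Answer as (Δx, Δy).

(0.8, 0.1)

The green sphere started near (8.4, 1.1) and ended near (9.2, 1.2).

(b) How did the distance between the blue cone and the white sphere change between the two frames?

+2.7

Before: roughly 1.9 units apart; after: 4.6. That's 2.7 units further apart.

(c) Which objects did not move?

the blue cone and the orange cone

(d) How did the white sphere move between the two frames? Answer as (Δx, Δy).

(-2.5, -1.7)

The white sphere started near (7.4, 7.1) and ended near (4.9, 5.4).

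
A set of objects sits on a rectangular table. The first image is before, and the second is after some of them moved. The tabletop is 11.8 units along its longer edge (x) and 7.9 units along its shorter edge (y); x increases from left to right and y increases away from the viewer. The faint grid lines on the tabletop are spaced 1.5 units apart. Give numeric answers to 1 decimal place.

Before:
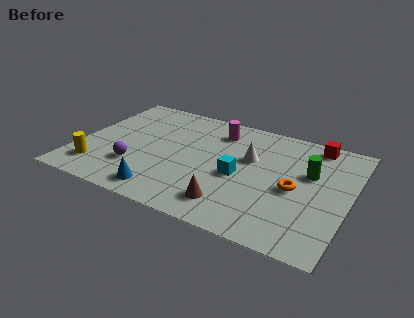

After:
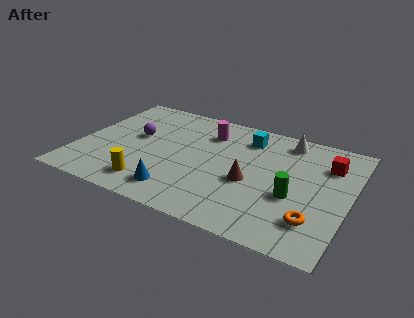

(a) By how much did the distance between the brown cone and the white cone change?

+0.3

Before: roughly 3.4 units apart; after: 3.7. That's 0.3 units further apart.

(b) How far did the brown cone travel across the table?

1.9

From (7.0, 1.5) to (7.6, 3.3), the brown cone covered √(0.6² + 1.8²) ≈ 1.9 units.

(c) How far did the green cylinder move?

1.9

The green cylinder was near (10.0, 4.9) before and (9.5, 3.1) after, so it travelled √(0.5² + 1.8²) ≈ 1.9 units.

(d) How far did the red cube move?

1.4

The red cube moved from about (10.0, 7.0) to (10.7, 5.8), a distance of √(0.7² + 1.2²) ≈ 1.4.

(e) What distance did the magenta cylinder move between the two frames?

0.5

From (5.8, 6.3) to (5.4, 6.0), the magenta cylinder covered √(0.4² + 0.3²) ≈ 0.5 units.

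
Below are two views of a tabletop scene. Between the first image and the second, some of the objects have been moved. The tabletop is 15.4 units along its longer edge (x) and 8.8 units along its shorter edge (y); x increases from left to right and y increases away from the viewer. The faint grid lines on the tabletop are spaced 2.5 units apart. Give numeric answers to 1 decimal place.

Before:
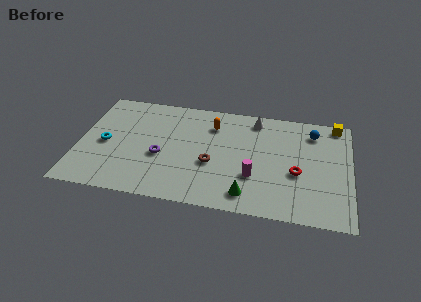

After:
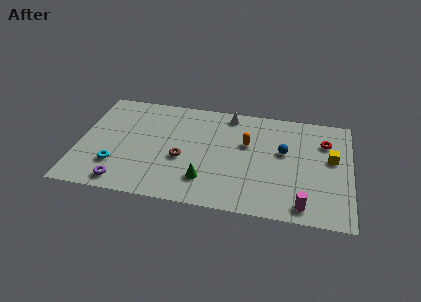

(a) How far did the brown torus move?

1.7

The brown torus moved from about (7.6, 3.5) to (5.9, 3.6), a distance of √(1.7² + 0.1²) ≈ 1.7.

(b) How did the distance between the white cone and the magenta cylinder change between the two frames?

+3.3

The distance was about 4.7 in the first image and 8.0 in the second, so they moved 3.3 units further apart.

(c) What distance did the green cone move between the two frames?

2.5

The green cone moved from about (9.7, 1.4) to (7.3, 2.1), a distance of √(2.4² + 0.7²) ≈ 2.5.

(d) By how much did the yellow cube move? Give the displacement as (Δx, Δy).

(-0.2, -2.9)

The yellow cube was at about (14.5, 8.0) and moved to about (14.3, 5.1).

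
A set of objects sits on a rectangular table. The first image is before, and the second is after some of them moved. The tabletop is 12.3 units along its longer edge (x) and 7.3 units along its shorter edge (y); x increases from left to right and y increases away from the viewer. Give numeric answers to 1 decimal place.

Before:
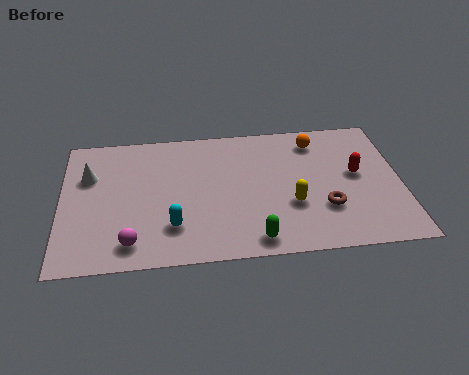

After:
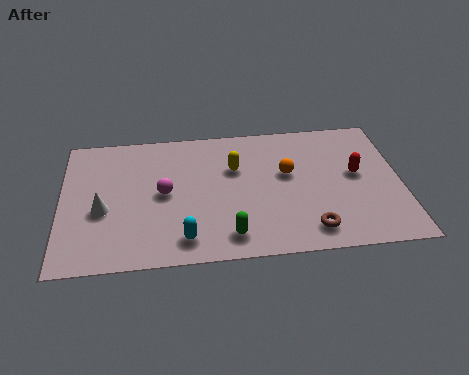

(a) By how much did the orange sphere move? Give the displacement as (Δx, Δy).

(-1.1, -1.7)

The orange sphere was at about (9.3, 6.0) and moved to about (8.2, 4.3).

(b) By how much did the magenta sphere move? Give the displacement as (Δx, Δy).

(1.2, 2.5)

From the two frames, the magenta sphere sits at roughly (2.5, 1.2) before and (3.7, 3.7) after.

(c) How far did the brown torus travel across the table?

1.3

The brown torus moved from about (9.5, 2.3) to (8.9, 1.2), a distance of √(0.6² + 1.1²) ≈ 1.3.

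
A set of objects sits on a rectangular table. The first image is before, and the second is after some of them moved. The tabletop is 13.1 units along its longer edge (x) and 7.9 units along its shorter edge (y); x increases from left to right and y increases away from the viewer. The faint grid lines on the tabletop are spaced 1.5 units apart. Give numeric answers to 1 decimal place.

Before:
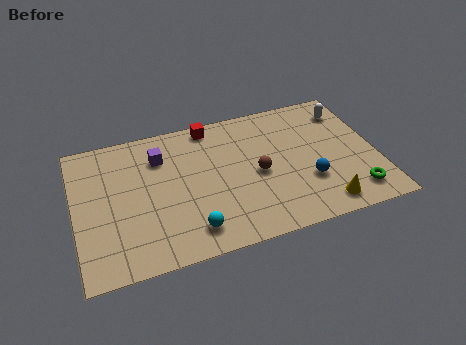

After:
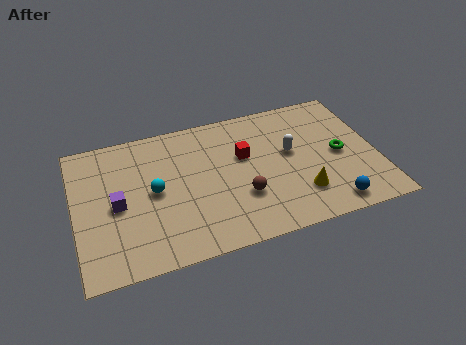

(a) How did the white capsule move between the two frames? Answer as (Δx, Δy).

(-2.7, -1.8)

The white capsule started near (12.1, 6.3) and ended near (9.4, 4.5).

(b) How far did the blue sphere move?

1.8

The blue sphere moved from about (10.0, 2.6) to (10.8, 1.0), a distance of √(0.8² + 1.6²) ≈ 1.8.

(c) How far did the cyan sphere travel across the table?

3.0

The cyan sphere moved from about (4.8, 1.4) to (3.4, 4.0), a distance of √(1.4² + 2.6²) ≈ 3.0.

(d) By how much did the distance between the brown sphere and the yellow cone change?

-1.1

They were about 3.7 units apart before and 2.6 after — 1.1 units closer together.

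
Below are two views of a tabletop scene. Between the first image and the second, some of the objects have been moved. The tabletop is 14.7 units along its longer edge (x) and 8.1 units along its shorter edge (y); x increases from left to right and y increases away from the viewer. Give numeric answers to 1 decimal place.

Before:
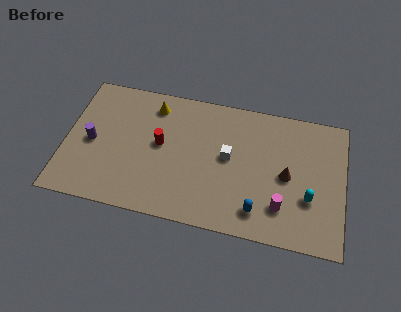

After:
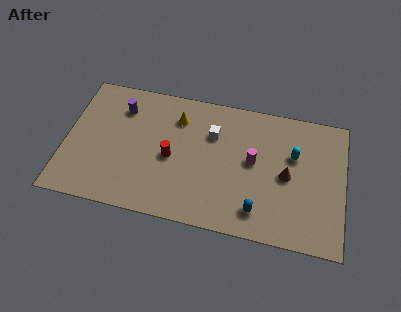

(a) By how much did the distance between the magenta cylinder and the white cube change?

-1.3

They were about 3.8 units apart before and 2.5 after — 1.3 units closer together.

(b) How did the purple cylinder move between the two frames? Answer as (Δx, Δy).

(1.4, 2.4)

The purple cylinder started near (1.4, 3.8) and ended near (2.8, 6.2).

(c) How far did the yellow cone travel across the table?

1.4

The yellow cone was near (4.5, 6.7) before and (5.8, 6.2) after, so it travelled √(1.3² + 0.5²) ≈ 1.4 units.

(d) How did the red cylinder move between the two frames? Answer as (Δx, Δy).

(0.6, -0.7)

The red cylinder was at about (5.0, 4.4) and moved to about (5.6, 3.7).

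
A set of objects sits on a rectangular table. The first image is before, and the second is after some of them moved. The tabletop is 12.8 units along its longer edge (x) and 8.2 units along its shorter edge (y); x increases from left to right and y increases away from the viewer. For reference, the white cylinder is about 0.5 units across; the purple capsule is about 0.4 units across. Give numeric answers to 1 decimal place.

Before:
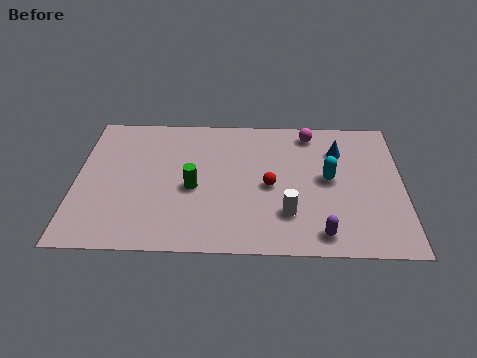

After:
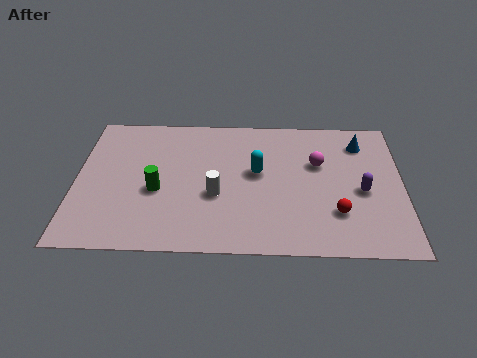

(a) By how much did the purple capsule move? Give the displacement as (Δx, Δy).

(1.6, 2.5)

The purple capsule was at about (9.6, 1.1) and moved to about (11.2, 3.6).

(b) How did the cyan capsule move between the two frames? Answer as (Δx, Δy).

(-2.8, 0.3)

The cyan capsule was at about (9.9, 4.3) and moved to about (7.1, 4.6).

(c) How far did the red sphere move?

3.0

The red sphere moved from about (7.6, 3.8) to (10.2, 2.3), a distance of √(2.6² + 1.5²) ≈ 3.0.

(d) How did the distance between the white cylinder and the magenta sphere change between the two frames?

-0.5

The distance was about 5.0 in the first image and 4.5 in the second, so they moved 0.5 units closer together.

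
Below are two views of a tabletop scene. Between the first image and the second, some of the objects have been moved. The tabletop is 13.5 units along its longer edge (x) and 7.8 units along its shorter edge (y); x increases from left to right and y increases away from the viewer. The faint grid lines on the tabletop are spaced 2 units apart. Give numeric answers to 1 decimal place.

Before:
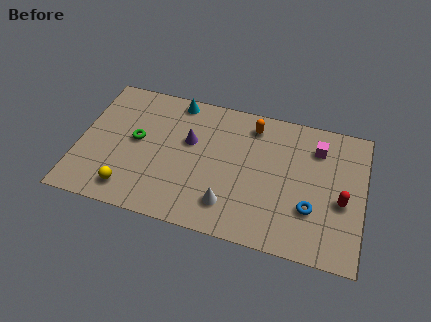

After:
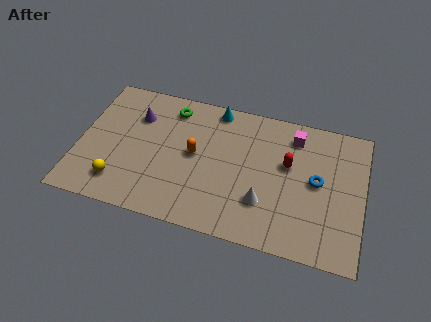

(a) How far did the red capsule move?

3.0

The red capsule moved from about (12.5, 3.3) to (9.9, 4.7), a distance of √(2.6² + 1.4²) ≈ 3.0.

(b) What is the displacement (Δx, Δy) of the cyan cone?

(1.9, 0.0)

From the two frames, the cyan cone sits at roughly (4.4, 7.0) before and (6.3, 7.0) after.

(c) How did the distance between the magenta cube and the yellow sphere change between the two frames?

-0.5

Before: roughly 9.8 units apart; after: 9.3. That's 0.5 units closer together.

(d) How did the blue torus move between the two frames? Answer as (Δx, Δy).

(0.2, 1.6)

The blue torus started near (11.1, 2.5) and ended near (11.3, 4.1).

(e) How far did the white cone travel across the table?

1.7

From (7.3, 1.7) to (8.9, 2.3), the white cone covered √(1.6² + 0.6²) ≈ 1.7 units.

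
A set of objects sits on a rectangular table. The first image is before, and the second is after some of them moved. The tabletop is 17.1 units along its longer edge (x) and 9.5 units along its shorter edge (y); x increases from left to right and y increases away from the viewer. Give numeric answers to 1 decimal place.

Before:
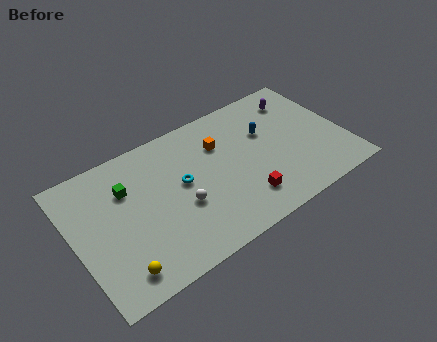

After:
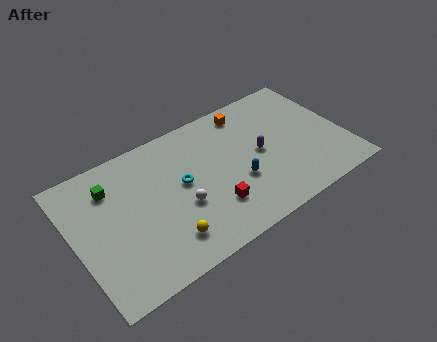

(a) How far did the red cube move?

2.0

The red cube moved from about (10.2, 2.1) to (8.3, 2.6), a distance of √(1.9² + 0.5²) ≈ 2.0.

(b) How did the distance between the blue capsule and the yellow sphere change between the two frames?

-6.1

The distance was about 11.2 in the first image and 5.1 in the second, so they moved 6.1 units closer together.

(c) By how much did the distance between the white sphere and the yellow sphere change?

-2.7

Before: roughly 4.8 units apart; after: 2.1. That's 2.7 units closer together.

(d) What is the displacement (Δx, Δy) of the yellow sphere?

(3.0, 0.5)

From the two frames, the yellow sphere sits at roughly (2.2, 1.5) before and (5.2, 2.0) after.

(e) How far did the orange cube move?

2.6

The orange cube was near (9.5, 6.7) before and (11.6, 8.2) after, so it travelled √(2.1² + 1.5²) ≈ 2.6 units.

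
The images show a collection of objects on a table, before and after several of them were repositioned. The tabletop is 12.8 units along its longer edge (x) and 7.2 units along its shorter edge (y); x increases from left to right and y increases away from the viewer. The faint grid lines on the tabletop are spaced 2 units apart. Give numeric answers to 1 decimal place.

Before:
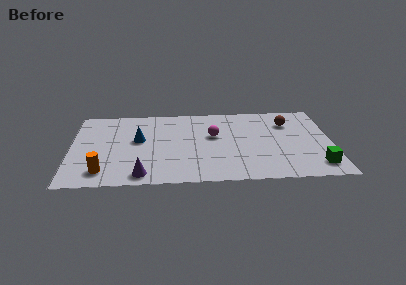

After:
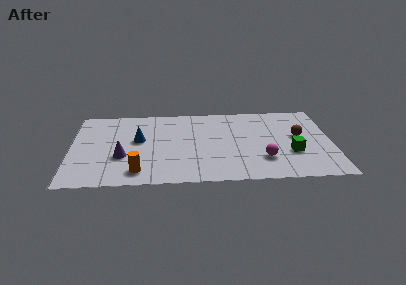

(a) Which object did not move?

the blue cone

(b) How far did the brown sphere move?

1.4

From (10.7, 5.3) to (11.2, 4.0), the brown sphere covered √(0.5² + 1.3²) ≈ 1.4 units.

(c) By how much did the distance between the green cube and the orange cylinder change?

-2.8

Before: roughly 10.4 units apart; after: 7.6. That's 2.8 units closer together.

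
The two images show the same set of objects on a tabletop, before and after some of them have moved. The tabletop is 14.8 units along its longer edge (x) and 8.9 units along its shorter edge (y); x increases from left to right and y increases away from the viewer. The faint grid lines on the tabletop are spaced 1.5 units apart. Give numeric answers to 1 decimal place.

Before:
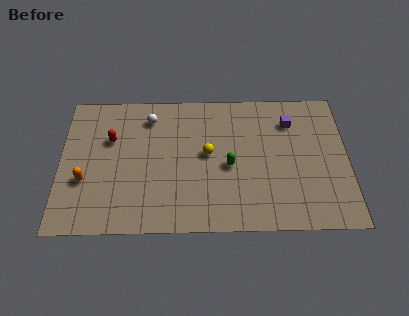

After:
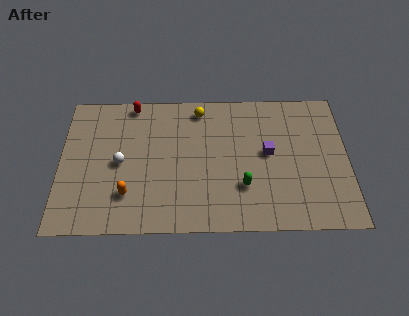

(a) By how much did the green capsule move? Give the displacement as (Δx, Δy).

(0.7, -1.3)

The green capsule was at about (8.7, 4.0) and moved to about (9.4, 2.7).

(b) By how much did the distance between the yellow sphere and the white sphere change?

+1.5

The distance was about 3.8 in the first image and 5.3 in the second, so they moved 1.5 units further apart.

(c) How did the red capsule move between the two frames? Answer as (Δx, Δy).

(1.1, 2.3)

The red capsule started near (2.6, 5.8) and ended near (3.7, 8.1).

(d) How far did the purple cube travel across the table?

2.3

The purple cube moved from about (11.9, 6.8) to (10.7, 4.8), a distance of √(1.2² + 2.0²) ≈ 2.3.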